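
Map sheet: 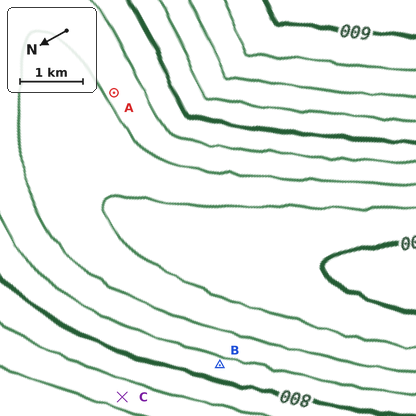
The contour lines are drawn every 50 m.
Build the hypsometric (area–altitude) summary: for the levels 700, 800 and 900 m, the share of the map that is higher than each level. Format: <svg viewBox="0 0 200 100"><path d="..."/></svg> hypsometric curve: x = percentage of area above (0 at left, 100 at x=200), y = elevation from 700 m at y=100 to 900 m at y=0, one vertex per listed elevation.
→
<svg viewBox="0 0 200 100"><path d="M174 100l-38-50-57-50"/></svg>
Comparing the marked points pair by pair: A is higher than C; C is lower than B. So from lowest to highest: C B A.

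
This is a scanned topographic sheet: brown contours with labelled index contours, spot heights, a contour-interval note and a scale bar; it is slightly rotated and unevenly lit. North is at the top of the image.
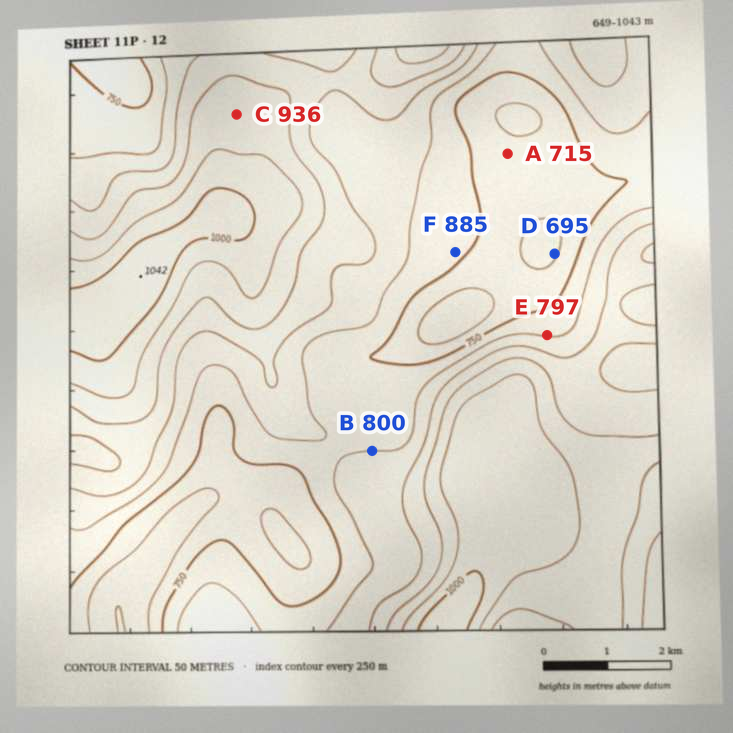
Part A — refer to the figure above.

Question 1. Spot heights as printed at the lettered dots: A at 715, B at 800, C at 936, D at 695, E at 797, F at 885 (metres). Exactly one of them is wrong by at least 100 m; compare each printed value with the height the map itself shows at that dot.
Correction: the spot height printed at F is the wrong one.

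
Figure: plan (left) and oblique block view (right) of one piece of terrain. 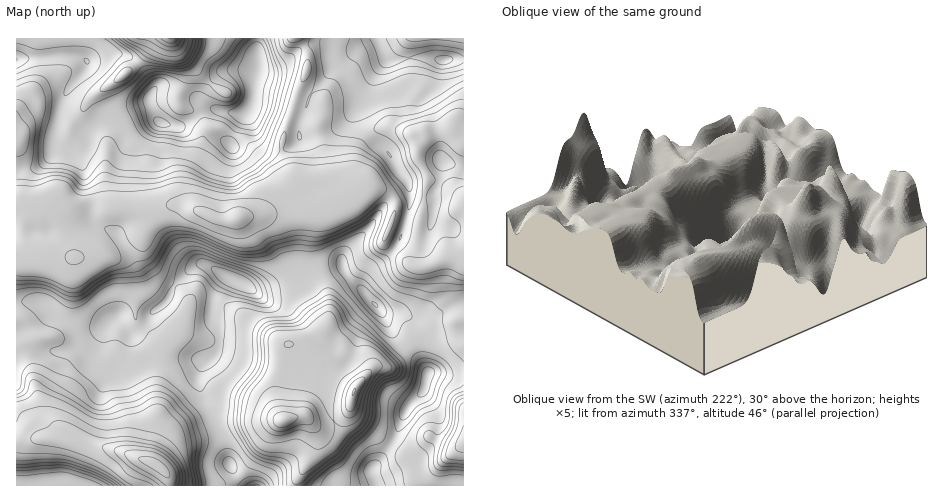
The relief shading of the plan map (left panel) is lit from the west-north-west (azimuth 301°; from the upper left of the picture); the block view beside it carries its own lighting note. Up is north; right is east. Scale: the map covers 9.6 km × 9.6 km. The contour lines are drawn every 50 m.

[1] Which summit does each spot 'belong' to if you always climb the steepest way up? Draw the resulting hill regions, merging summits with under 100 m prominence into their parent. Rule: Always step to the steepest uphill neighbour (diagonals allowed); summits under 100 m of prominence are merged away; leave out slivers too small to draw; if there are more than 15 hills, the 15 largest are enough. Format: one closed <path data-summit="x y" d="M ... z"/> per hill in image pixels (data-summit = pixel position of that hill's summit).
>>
<path data-summit="237 218" d="M377 38l-120 0 1 32-4 11-1 19-7 13-9 1-29-6-19 14-14 5-16-5-11-19-47 18-11 10-4 15-12 9-20-8 0-14 10-36 20-26 3-9-12-6-58 3-1 242 25 2 16 14 28 10 10 0 21-9 14 16 4 0 12-10 7-12 15-12 4-12 7-9 20-15 7 0 50 27 31-9 27-14 28-4 6 14 13 11 9-18 15-11 11-14 8-18 6-25-1-16-3-8-8-10-9-15-28-24-4-13 1-10 6-7 11-26 12-13z"/><path data-summit="155 464" d="M206 264l-12 3-13 10-9 11-4 12-15 12-7 12-12 10-4 0-14-16-21 9-10 0-28-10-16-14-25-1 1 184 229-1-18-23-12-38-3-16-10-14-5-14 5-16 11-8 5-9 1-13-2-10-6-8 0-15 5-12 9-11z"/><path data-summit="284 420" d="M342 264l-28 4-27 14-29 9-31-14-13 17-2 7 0 15 7 12 1 14-6 14-11 8-5 16 5 14 10 14 3 16 12 38 18 24 130-1-6-25-34-34-6-14-6-27 1-8 10-10 16-8 10-26 18-21-1-5-30-29z"/><path data-summit="463 258" d="M424 57l-36 3-13 14-8 19-10 18 4 19 28 24 9 15 8 10 4 15-2 21-12 31-11 14-15 11-9 17 22 24 19 1 14 6 19-3 16-10 13-4 0-242-25 0z"/><path data-summit="171 39" d="M256 38l-178 0 0 17 7 5 2 4-23 33-10 36 0 14 17 8 10-4 5-5 2-13 7-7 13-9 39-13 3-9 7-8 22 2 23 13 7-16 14-14 9-2 23 2 3-3z"/><path data-summit="354 392" d="M379 310l-3 6-15 17-10 26-16 8-11 13 6 32 6 14 34 34 2 8 22-28 13-32 16-17 5-16-15-24-20-18z"/><path data-summit="463 441" d="M437 373l-9 0-5 18-16 17-13 32-14 21-8 8 5 17 87-1 0-105z"/><path data-summit="463 39" d="M463 38l-85 0 0 2 10 20 30-3 30 3 16-2z"/>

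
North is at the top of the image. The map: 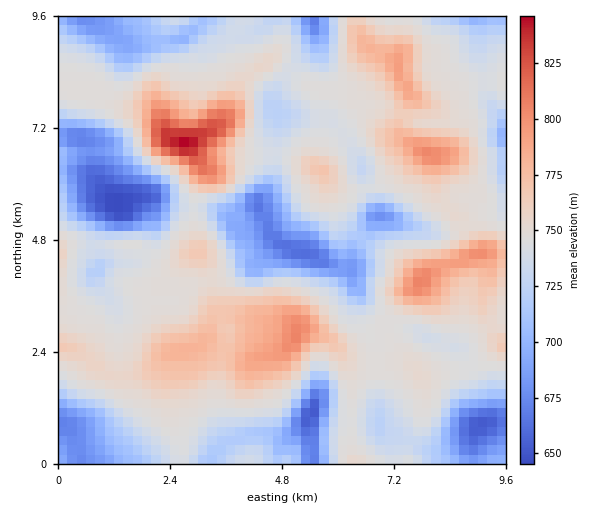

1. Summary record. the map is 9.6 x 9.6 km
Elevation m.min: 645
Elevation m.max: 850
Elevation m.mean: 740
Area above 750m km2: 30.9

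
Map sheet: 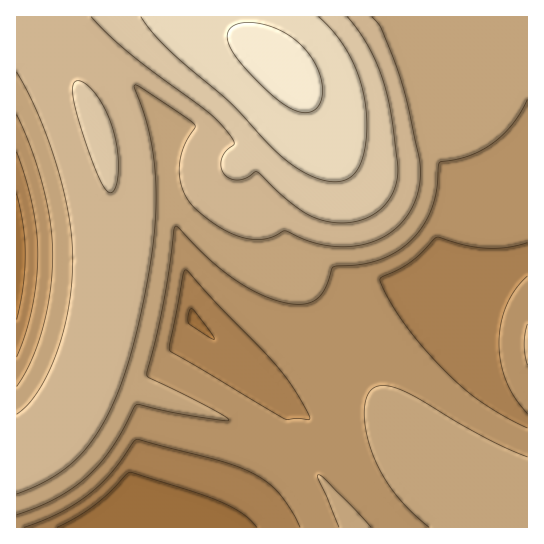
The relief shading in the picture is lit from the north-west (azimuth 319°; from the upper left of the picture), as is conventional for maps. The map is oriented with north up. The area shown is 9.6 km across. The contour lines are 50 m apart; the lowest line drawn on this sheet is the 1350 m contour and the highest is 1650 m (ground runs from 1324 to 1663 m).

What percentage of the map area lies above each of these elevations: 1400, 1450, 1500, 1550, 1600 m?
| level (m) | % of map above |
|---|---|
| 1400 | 85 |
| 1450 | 60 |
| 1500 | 36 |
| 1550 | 15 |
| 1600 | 8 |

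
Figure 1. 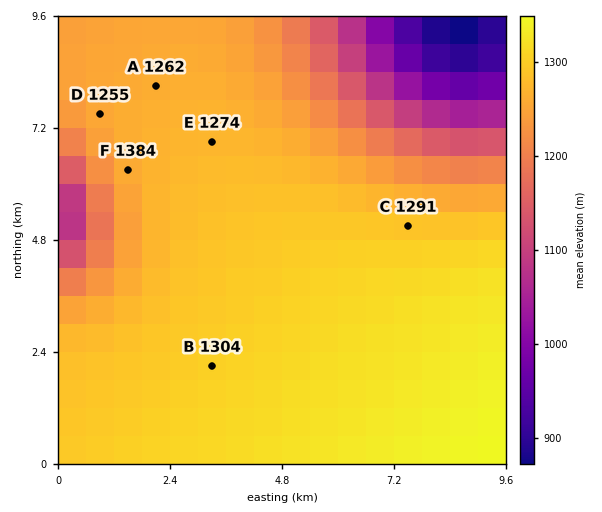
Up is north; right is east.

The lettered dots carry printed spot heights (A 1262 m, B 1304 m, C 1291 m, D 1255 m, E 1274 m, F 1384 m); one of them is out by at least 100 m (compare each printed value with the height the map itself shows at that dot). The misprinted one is F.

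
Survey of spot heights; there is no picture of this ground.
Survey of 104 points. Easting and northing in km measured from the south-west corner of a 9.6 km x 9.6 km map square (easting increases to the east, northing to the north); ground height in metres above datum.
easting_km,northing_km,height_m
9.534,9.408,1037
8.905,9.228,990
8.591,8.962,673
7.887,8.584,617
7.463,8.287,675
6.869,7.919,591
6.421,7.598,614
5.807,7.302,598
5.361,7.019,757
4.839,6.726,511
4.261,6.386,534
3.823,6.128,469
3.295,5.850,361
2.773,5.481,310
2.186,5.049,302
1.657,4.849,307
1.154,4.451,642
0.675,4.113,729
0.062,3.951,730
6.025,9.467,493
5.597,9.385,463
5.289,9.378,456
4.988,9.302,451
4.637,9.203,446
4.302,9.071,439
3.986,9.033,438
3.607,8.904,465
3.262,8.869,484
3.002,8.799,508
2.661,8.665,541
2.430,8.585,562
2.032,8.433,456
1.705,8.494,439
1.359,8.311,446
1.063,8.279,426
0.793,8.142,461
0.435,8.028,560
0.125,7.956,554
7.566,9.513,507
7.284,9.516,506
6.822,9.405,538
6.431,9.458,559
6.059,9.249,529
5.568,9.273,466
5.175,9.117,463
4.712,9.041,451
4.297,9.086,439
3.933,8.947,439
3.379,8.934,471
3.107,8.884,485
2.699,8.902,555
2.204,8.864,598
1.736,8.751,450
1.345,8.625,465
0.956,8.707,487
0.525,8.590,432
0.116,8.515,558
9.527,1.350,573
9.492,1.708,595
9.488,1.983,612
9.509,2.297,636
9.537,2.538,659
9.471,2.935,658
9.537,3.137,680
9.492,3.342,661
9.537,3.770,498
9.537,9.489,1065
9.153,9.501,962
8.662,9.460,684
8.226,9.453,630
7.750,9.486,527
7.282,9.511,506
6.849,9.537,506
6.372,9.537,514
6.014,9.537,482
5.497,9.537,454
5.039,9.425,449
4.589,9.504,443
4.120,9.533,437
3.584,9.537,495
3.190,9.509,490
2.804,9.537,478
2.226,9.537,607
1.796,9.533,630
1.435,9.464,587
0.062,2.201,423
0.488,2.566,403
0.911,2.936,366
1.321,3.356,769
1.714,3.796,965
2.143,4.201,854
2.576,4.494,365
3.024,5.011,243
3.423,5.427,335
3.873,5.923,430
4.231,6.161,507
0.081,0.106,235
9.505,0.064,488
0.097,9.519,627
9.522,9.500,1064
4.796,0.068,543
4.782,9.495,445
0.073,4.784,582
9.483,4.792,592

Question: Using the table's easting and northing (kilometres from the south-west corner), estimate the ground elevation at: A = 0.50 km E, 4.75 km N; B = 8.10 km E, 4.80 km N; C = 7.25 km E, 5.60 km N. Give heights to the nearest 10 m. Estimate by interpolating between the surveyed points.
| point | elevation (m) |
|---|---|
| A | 580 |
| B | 550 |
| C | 490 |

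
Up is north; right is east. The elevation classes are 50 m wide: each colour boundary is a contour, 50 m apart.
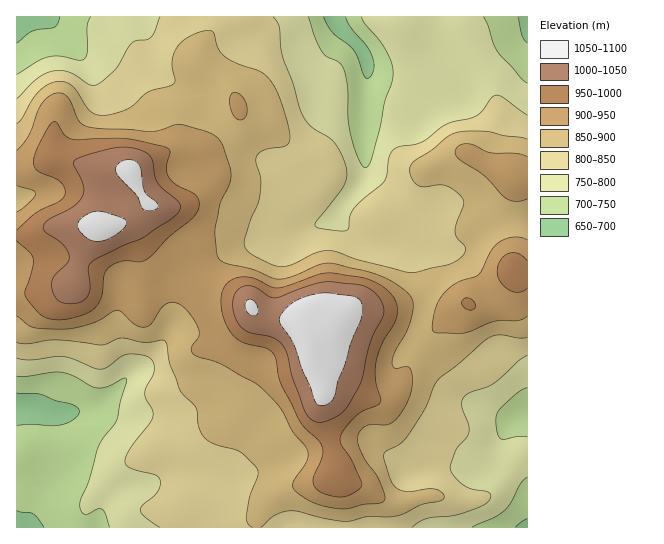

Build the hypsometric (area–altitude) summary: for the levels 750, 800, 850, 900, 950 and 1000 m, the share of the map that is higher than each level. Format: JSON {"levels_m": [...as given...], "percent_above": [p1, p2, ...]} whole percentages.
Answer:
{"levels_m": [750, 800, 850, 900, 950, 1000], "percent_above": [90, 73, 51, 31, 16, 9]}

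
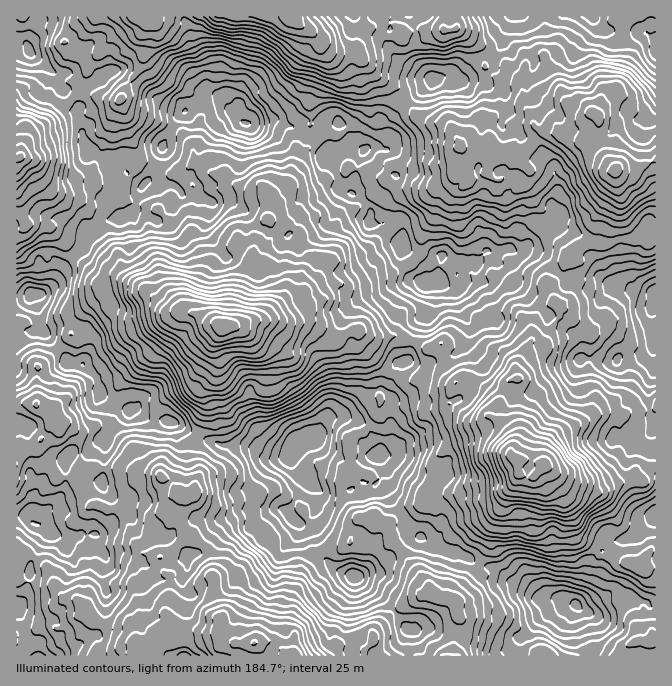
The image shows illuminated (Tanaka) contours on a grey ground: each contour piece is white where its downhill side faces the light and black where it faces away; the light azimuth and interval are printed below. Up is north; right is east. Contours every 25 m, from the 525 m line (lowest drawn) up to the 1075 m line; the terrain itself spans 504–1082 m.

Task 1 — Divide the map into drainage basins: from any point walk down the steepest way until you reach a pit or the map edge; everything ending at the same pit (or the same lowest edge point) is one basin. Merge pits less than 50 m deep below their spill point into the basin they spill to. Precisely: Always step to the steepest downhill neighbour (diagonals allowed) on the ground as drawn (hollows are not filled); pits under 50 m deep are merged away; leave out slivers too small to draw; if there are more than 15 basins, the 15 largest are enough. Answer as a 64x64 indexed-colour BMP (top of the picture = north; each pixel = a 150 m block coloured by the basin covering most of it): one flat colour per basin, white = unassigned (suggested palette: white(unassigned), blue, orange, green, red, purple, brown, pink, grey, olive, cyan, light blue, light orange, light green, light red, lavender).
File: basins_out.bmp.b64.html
<image width="64" height="64" href="data:image/bmp;base64,Qk12CAAAAAAAAHYAAAAoAAAAQAAAAEAAAAABAAQAAAAAAAAIAAATCwAAEwsAABAAAAAAAAAA////ALR3HwAOf/8ALKAsACgn1gC9Z5QAS1aMAMJ34wB/f38AIr28AM++FwDox64AeLv/AIrfmACWmP8A1bDFABEzMzMzMzMzMzMzMzMzMzMzMzM3d3d3d3cREREbu7u7EzMzMzMzMzMzMzMzMzMzMzMzMzd3d3d3dxERERu7u7sTMzMzMzMzMzMzMzMzMzMzMzMzN3d3d3d3cRERG7u7uxMzMzMzMzMzMzMzMzMzMzMzMzM3d3d3d3d3ERG7u7u7MzMzMzMzMzMzMzMzMzMzMzMzM3d3d3d3d3d3Ebu7u7sTMzMzMzMzMzMzMzMzMzMzMzM3d3d3d3d3d3dyEbu7sRMzMzMzMzMzMzMzMzMzMzMzM3d3d3d3d3d3IiIhEREREzMzMzMzMzMzMzMzMzMzMzN3d3d3d3d3dyIiIiERERETMzMzMzMzMzMzMzMzMzMzERd3d3d3d3ciIiIiIREREREzMzMzMzMzMzMzMzMzMzEREzd3d3d3IiIiIiIiERERETMzMzMzMzMzMzMzMzMzERERM3d3ciIiIiIiIiIhEREREzMRMzMzMzMzMzMxEzMREREzN3IiIiIiIiIiIiIRERETMzMzMzMzMzMzMxERMRERERMzIiIiIiIiIiIiIiIREYMzMzMzMzMzMzMzERERERERERIiIiIiIiIiIiIiIiGIgzMzMzMzMzMzMzMxERERERERIiIiIiIiIiIiIiIiIoiIMzMzMzMzMzMzMxEREREREREiIiIiIiIiIiIiIiIiiIiDMzMzMzMzMzMzEREREREREiIiIiIiIiIiIiIiIiKIiIMzMzMzMzMzMzMREREREREiIiIiIiIiIiIiIiIiIoiIgzMzMzMzMzMzMzERERERERIiIiIiIiIiIiIiIiIiiIiDMzMzMzMzMzMzMxERERERIiIiIiIiIiIiIiIiIiKIiIiDMzMzMzMzMzMRERERERESIiIiIiIiIiIiIiIiIoiIiIiDMzMzMzERERERERERERIiIiIiIiIiIiIiIiIiiIiIiIMzMzMxERERERERERERESIiIiIiIiIiIiIiIiKIiIiIiDMzMRERERERERERERERIiIiIiIiIiIiIiIiIoiIiIiIMxEREREREREREREREREiIiIiIiIiIiIiIiIhiIiIiIERERERERERERERERERESIiIiIiIiIiIiIiIiGIiIiIERERERERERERERERERERESIiIiIiIiIiIiIiIYiIiIgRERERERERERERERERERERIiIiIiIiIiIiIiIhERGIgREREREREREREREREREREREiIiIiIiIiIiIiIiIREREREREREREREREREREREREREiIiIiIiIiIiIiIiIhERERERERERERERERERERERERESIiIiIiIiIiIiIiIiEREREREREREREREREREREREREREiIiIiIiIiIiIiIiIRERERERERERERERERERERERERESIiIiIiIiIiIiIiIhERERERERERERERERERERERERERIiIiIiIiIiIiIiIiERERERERERERERERERERERERERESIiEiIiIiIiIiIiIREREREREREREREREREREREREREREiESIiIiIiIiIiImZhERERERERERERERERERERERERESISIiIiIiIiIiJEZmYREREREREREREREREREREREREUIiIiIiIiJCIkRERmZhERERERERERERERERERERERERQRIiIiIiJERERERGZmYRERERERERERERERERERERERFEREIiIiJEREREREZmZmERERERERERERERERERERERREREREQhRERERERERmZmZhERERERERERERERERERERREREREREEURERERERGZmZmYRERERERERERERERERERRERERERERBEUREREREZmZmZmEREREREREREREREREUREREREREREQRRERERERmZmZmZmERERERERERERERERFERERERERERERERERERGZmZmZmERERERERERERERERERREREREREREREREREREZmZmZmYRERERERERERERERERFERERERERERERERERERmZmZmYRFRERERERERERERERERRERERERERERERERERGZmZmZhFVURERERERERERERERREREREREREREREREREZmZmZmVVVRERERERERERERERRERERERERERERERERERmZmZlVVVVURERERERERERERRERERERERERERERERERGZmZmVVVVVRERERERERERERVVREREREREREREREREREZmZmZVVVVVERERERERERERVVVERERERERERERERERERmZmZVVVVVVRERERVRVVVVVVVURERERERERERERERERGZmZlVVVVVVURERVVVVVVVVVVVEREREREREREREREREZmZlVVVVVZmZkRVVVVVVVVVVVVRERERERERERERERERmZmVVVVVZmZmVVVVVVVVVVVVVVVRERERERERERERERGZmmZlVWZmZmZVVVVVVVVVVVVVVVUREREREREREREREZmYpmZmZmZmZVVVVVVVVVVVVVVVaqqRERERERERERERmIiKZmZmZmZlVVVVVVVVVVVVVVaqqqkRERERERERERGIiIimZmZmZmVVVVVVVVVVVVVVVqqqqqkREREREREREEiIiVZmZmZmVVVVVVVVVVVVVVVWqqqqqpEREREREREQRIiVVmZmZmZVVVVVVVVVVVVVVVaqqqqqkREREREFEERFVVVWZmZmZlVVVVVVVVVVVVVVVqqqqqqREREREERER"/>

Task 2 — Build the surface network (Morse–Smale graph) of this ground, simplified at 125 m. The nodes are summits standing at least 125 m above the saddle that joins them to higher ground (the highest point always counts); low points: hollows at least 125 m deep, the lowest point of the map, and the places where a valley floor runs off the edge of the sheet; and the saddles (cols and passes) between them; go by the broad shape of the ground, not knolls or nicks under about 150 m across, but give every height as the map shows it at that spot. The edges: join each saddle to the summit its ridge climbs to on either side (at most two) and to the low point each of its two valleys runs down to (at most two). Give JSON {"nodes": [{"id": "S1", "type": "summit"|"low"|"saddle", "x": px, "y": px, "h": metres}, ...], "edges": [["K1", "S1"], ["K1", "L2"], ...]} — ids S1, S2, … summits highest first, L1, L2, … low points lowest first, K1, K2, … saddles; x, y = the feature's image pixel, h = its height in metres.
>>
{"nodes": [
{"id": "S1", "type": "summit", "x": 577, "y": 605, "h": 1082},
{"id": "S2", "type": "summit", "x": 245, "y": 123, "h": 1078},
{"id": "S3", "type": "summit", "x": 314, "y": 440, "h": 1073},
{"id": "S4", "type": "summit", "x": 655, "y": 297, "h": 1022},
{"id": "L1", "type": "low", "x": 224, "y": 325, "h": 504},
{"id": "L2", "type": "low", "x": 544, "y": 465, "h": 537},
{"id": "L3", "type": "low", "x": 254, "y": 644, "h": 598},
{"id": "L4", "type": "low", "x": 295, "y": 17, "h": 606},
{"id": "L5", "type": "low", "x": 615, "y": 170, "h": 613},
{"id": "L6", "type": "low", "x": 18, "y": 157, "h": 668},
{"id": "K1", "type": "saddle", "x": 357, "y": 168, "h": 949},
{"id": "K2", "type": "saddle", "x": 77, "y": 253, "h": 938},
{"id": "K3", "type": "saddle", "x": 312, "y": 137, "h": 934},
{"id": "K4", "type": "saddle", "x": 478, "y": 567, "h": 897},
{"id": "K5", "type": "saddle", "x": 392, "y": 530, "h": 895},
{"id": "K6", "type": "saddle", "x": 197, "y": 437, "h": 893},
{"id": "K7", "type": "saddle", "x": 68, "y": 102, "h": 893},
{"id": "K8", "type": "saddle", "x": 412, "y": 342, "h": 867},
{"id": "K9", "type": "saddle", "x": 482, "y": 55, "h": 855},
{"id": "K10", "type": "saddle", "x": 560, "y": 275, "h": 854}],
"edges": [["K1", "S2"], ["K1", "L1"], ["K1", "L5"], ["K2", "S2"], ["K2", "L1"], ["K2", "L6"], ["K3", "S2"], ["K3", "L1"], ["K3", "L4"], ["K4", "S1"], ["K4", "S3"], ["K4", "L2"], ["K4", "L3"], ["K5", "S3"], ["K5", "L1"], ["K5", "L3"], ["K6", "S2"], ["K6", "S3"], ["K6", "L1"], ["K6", "L3"], ["K7", "S2"], ["K7", "L4"], ["K7", "L6"], ["K8", "S2"], ["K8", "S3"], ["K8", "L1"], ["K8", "L2"], ["K9", "S2"], ["K9", "L4"], ["K9", "L5"], ["K10", "S2"], ["K10", "S4"], ["K10", "L2"], ["K10", "L5"]]}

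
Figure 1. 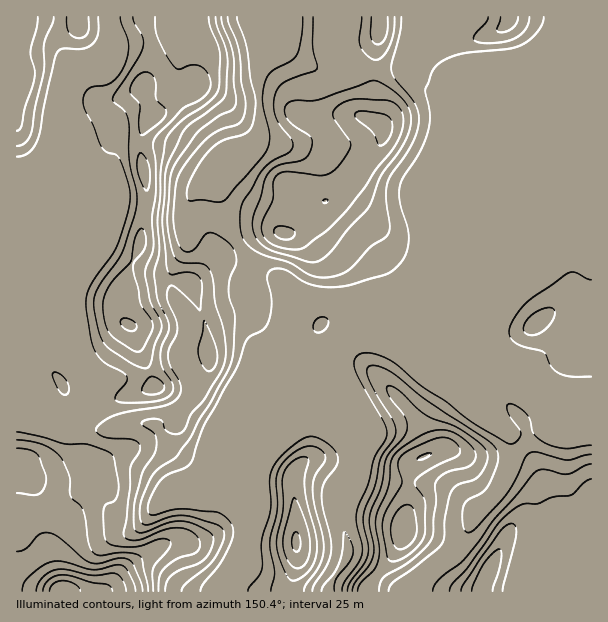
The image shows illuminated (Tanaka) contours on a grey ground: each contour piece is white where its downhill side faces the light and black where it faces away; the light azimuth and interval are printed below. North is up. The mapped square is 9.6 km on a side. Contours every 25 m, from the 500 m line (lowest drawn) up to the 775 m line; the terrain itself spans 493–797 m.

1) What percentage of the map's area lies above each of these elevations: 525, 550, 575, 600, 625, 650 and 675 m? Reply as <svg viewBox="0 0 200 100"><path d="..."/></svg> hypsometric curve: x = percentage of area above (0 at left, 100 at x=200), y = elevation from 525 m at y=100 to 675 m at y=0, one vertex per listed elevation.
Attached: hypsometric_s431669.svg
<svg viewBox="0 0 200 100"><path d="M134 100l-24-17-20-16-18-17-39-17-14-16-11-17"/></svg>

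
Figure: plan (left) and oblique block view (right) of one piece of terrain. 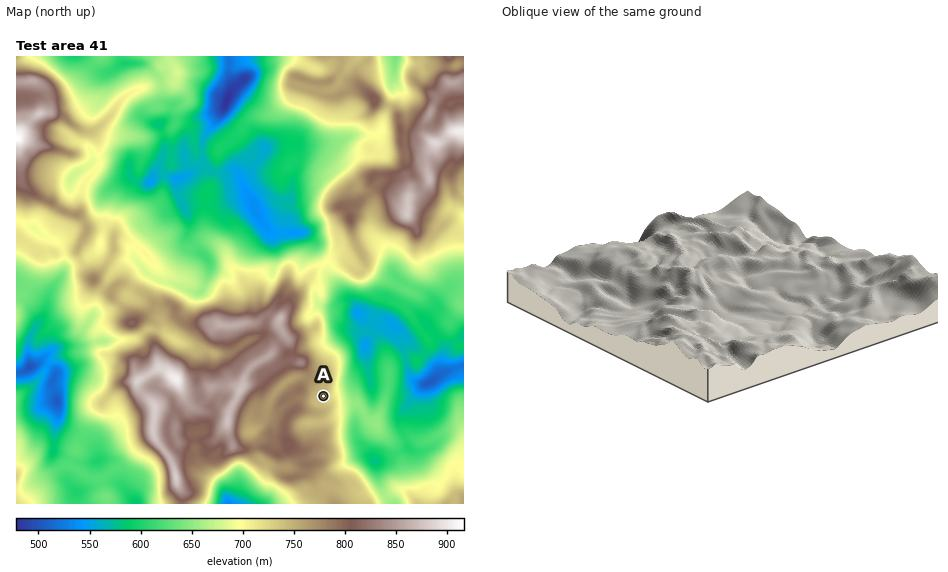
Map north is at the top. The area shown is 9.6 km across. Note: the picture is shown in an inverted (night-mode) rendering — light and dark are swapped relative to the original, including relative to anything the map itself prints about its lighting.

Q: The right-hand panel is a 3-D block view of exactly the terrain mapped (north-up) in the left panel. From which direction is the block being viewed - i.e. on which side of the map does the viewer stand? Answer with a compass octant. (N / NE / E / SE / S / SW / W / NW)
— NE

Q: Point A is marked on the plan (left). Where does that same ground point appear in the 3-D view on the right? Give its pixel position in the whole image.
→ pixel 631 270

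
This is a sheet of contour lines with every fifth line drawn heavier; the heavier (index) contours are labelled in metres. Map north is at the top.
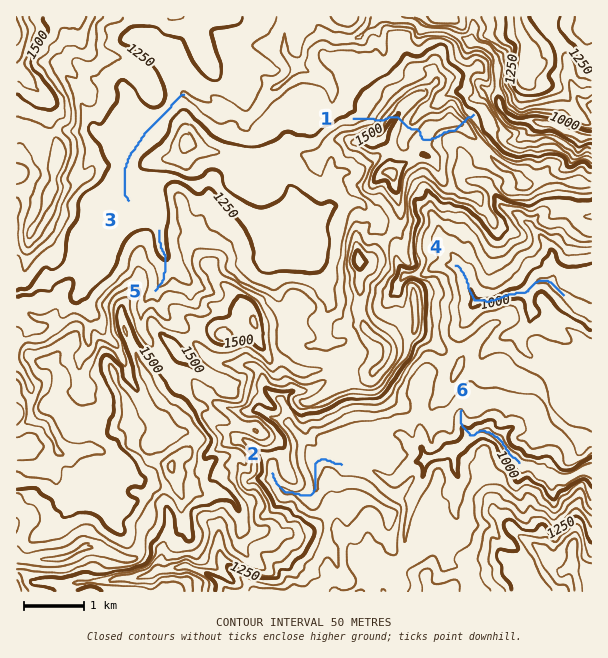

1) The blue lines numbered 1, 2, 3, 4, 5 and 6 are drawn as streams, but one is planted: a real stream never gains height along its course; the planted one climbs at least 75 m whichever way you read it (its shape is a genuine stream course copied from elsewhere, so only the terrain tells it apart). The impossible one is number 1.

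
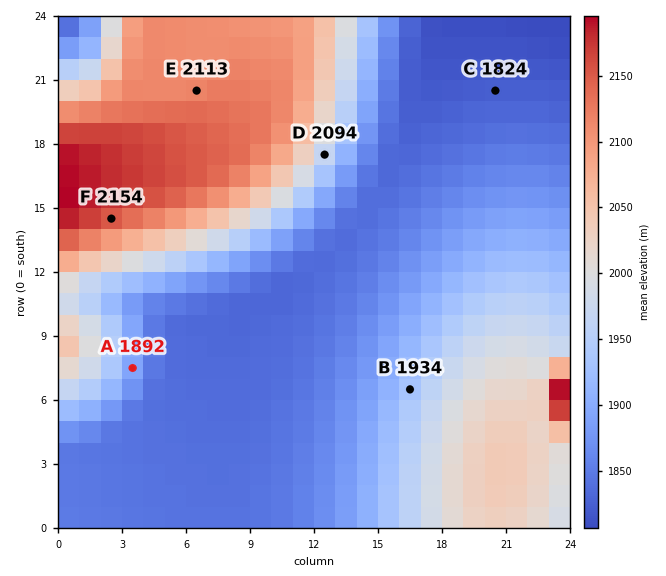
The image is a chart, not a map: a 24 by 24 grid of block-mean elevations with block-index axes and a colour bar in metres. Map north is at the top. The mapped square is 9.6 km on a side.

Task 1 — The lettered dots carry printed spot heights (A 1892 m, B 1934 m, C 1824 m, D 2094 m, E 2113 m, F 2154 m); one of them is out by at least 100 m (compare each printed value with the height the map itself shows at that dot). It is D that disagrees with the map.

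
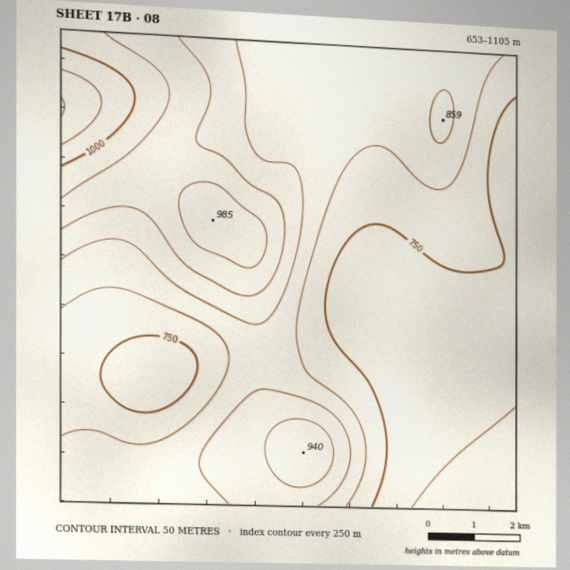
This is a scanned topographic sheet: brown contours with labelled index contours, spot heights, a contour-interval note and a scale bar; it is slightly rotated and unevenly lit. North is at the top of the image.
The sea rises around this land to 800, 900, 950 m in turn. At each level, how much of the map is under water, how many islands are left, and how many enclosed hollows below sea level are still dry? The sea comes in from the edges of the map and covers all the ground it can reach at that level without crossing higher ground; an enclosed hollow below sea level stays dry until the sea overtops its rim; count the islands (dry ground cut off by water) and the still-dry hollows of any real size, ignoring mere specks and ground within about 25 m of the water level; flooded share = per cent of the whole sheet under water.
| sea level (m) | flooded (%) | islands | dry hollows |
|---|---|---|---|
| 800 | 43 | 0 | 0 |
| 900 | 82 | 1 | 0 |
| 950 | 92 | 1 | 0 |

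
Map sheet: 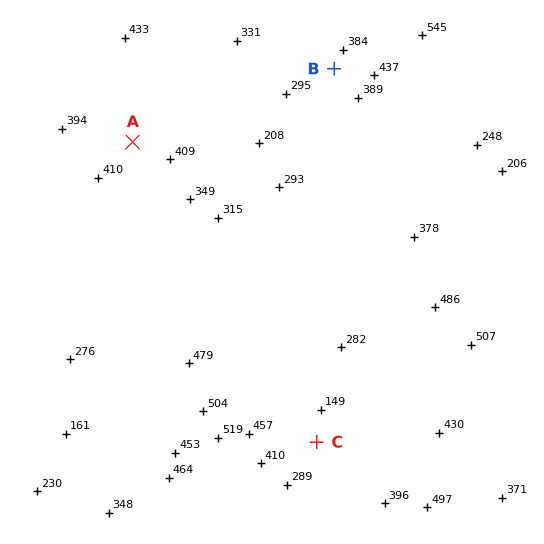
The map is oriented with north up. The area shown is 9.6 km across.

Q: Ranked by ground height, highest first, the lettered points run A B C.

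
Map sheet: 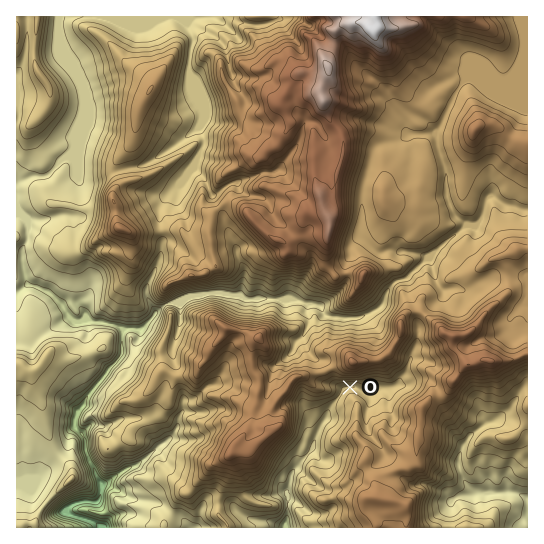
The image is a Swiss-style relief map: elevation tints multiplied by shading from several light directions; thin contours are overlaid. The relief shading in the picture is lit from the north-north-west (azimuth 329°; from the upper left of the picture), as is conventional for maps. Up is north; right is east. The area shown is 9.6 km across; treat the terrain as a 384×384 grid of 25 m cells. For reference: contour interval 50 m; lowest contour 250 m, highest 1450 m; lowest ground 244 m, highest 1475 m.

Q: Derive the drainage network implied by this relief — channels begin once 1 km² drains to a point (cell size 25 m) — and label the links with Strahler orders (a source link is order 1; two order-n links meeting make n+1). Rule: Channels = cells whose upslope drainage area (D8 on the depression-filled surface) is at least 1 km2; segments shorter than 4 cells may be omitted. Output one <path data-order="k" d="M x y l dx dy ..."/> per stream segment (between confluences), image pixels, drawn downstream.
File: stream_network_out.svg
<path data-order="1" d="M454 499l3-2 4 0 1-2 11 0 5-2"/><path data-order="2" d="M478 493l37 0 2 1 2 0 8 4 0 16"/><path data-order="3" d="M101 487l0 10-4 5-18 0-1 1-4 0-5 3 0 5 4 4 18 6 6 2 1 2 0 2"/><path data-order="1" d="M22 478l-5 0"/><path data-order="1" d="M490 422l-9 5-12 10-7 10 0 3-3 4 0 5-1 2 1 9 3 4 0 3 3 5 10 11 3 0"/><path data-order="1" d="M209 387l-4 2-10 9-2 1-8 0-2 2 0 9-5 8 0 8-4 7-11 10-1 0-9 10-2 0-12 10-4 3-9 3-12 8-5 5-6 1-2 4"/><path data-order="1" d="M410 361l-3 5-1 7-7 6 0 3-5 5-13 0-8 7-7 0-11-7-8 0-16 18-6 16-3 2-5 11-2 8-4 4-1 5-13 15-6 8-1 9-3 6 0 29-1 1 0 8 1 0"/><path data-order="1" d="M291 353l3-4 0-3 3-5 8-7 4-9 0-10-2-1 0-9-1-2"/><path data-order="3" d="M122 335l0 19-1 3-7 8-1 0-6 5-1 4-17 20-6 11-4 4 0 2-4 7 0 11 4 2 6 7 0 9 1 2 0 4 9 18 0 3 4 5 2 8"/><path data-order="3" d="M93 321l1 1 5 0 2 1 9 0 1 2 8 1 3 9"/><path data-order="2" d="M155 313l-2 5-10 9-2 0-2 2-10 0-4 2-3 4"/><path data-order="1" d="M79 306l14 15"/><path data-order="1" d="M523 305l4-4 0-24"/><path data-order="2" d="M306 303l-9-4-31 0-1-1-18 0-4-3-5 0"/><path data-order="2" d="M238 295l-32 0-4 3-8 0-1 1-3 0-4 4-19 0-9 8-1 0 0 2-2 0"/><path data-order="1" d="M443 290l-5-5-3-6-4-17-6 0"/><path data-order="1" d="M154 271l-8 16 0 8 4 8 4 4 1 6"/><path data-order="1" d="M245 269l0 8-3 6 0 7-4 5"/><path data-order="2" d="M423 262l-18 17-8 2-8 8-7 16-4 4-12 6-3 0-5 3-29-1-6-3-2-8-7-3-8 0"/><path data-order="2" d="M462 229l-7 6-1 0-12 11-1 0-16 16"/><path data-order="1" d="M362 210l-1 15-2 1 0 9 16 16 3 2 5 0 4-3 6 0 1 1 13 0 2 2 12 1 1 1 3 0 0 4-2 3"/><path data-order="1" d="M490 198l-4 3-1 8-2 1 0 4-2 4-11 11-8 0"/><path data-order="3" d="M17 185l1 18 4 7 5 5 0 26-5 8 0 16 1 1 0 5 3 7 0 5 4 3 5 0 16 8 11 11 3 5 9 9 3 2 16 0"/><path data-order="3" d="M55 167l-8 8-2 2-14 0-4 2-6 2-4 4"/><path data-order="1" d="M70 161l-5 0-8 6-2 0"/><path data-order="1" d="M17 153l0 32"/><path data-order="1" d="M183 139l16-13"/><path data-order="2" d="M437 137l1 12 3 5 2 11 2 1 0 4 1 1 0 23 8 20 7 7 4 1-3 7"/><path data-order="2" d="M199 126l0-15-10-14 0-36 1-2 1-14 2-2 0-6-4-7 0-3-11-10"/><path data-order="1" d="M305 123l-3 6 0 5-1 1 0 3-3 5-11 14 0 1-6 7-3 5-3 0-4 3-9 0-7 4-16 4-2 2-6 0-5 3-11 9-2 0-3-2-4-12-9-10 1-2 0-6 3-5 0-7 2-5 0-8-1-1-3-11"/><path data-order="1" d="M389 94l5 8 0 8 8 8 3 5 0 6 4 4 0 1 25 0 3 3"/><path data-order="2" d="M461 86l-4 5-12 24 0 3-8 13 0 6"/><path data-order="1" d="M494 82l-28 0-5 4"/><path data-order="1" d="M450 79l8-5 3 0 1 1"/><path data-order="2" d="M462 75l0 7-1 1 0 3"/><path data-order="1" d="M462 65l0 10"/><path data-order="1" d="M229 61l-2-2 0-5-4-9-9-10-15-6-12-12"/><path data-order="1" d="M281 19l-3 0-8 4-4 0-1 2-16 0-2-2-5 0-1-1-3 0-4-3-15 2-2-3-3 0-1-1-12 0-2 1-12-1"/><path data-order="3" d="M178 17l-115 0-1 1 0 13 1 2 2 8 2 4 2 5 9 12 0 3 3 4 0 36-2 1 0 7-1 1 0 3-7 13 0 16-1 3-13 13-2 5"/><path data-order="2" d="M187 17l-9 0"/>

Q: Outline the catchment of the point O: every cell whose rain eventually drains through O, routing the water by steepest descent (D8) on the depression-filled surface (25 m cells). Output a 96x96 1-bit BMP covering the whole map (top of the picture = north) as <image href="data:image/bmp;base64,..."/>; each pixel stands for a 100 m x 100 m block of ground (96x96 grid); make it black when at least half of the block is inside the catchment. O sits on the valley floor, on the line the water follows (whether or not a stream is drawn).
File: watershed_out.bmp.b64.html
<image width="96" height="96" href="data:image/bmp;base64,Qk2+BAAAAAAAAD4AAAAoAAAAYAAAAGAAAAABAAEAAAAAAIAEAAATCwAAEwsAAAIAAAAAAAAA////AAAAAAAAAAAAAAAAAAAAAAAAAAAAAAAAAAAAAAAAAAAAAAAAAAAAAAAAAAAAAAAAAAAAAAAAAAAAAAAAAAAAAAAAAAAAAAAAAAAAAAAAAAAAAAAAAAAAAAAAAAAAAAAAAAAAAAAAAAAAAAAAABAAAAAAAAAAAAAAABgAAAAAAAAAAAAAADwAAAAAAAAAAAAAAD/AAAAAAAAAAAAAAH/gAAAAAAAAAAAAAD/gAAAAAAAAAAAAAD/gAAAAAAAAAAAAAH/gAAAAAAAAAAAAAP/gAAAAAAAAAAAAAP/wAAAAAAAAAAAAAP/wAAAAAAAAAAAAAP/wAAAAAAAAAAAAAP/wAAAAAAAAAAAAAP/wAAAAAAAAAAAAAP/wAAAAAAAAAAAAAP/4AAAAAAAAAAAAAf/8AAAAAAAAAAAAAf//gAAAAAAAAAAAAf//wAAAAAAAAAAAAf//wAAAAAAAAAAAAf//4AAAAAAAAAAAAf//4AAAAAAAAAAAAf//8AAAAAAAAAAAAB//8AAAAAAAAAAAAAf/4AAAAAAAAAAAAAP/wAAAAAAAAAAAAAH/wAAAAAAAAAAAAAD/wAAAAAAAAAAAAAD/gAAAAAAAAAAAAAD+AAAAAAAAAAAAAAD8AAAAAAAAAAAAAAD4AAAAAAAAAAAAAAAwAAAAAAAAAAAAAAAAAAAAAAAAAAAAAAAAAAAAAAAAAAAAAAAAAAAAAAAAAAAAAAAAAAAAAAAAAAAAAAAAAAAAAAAAAAAAAAAAAAAAAAAAAAAAAAAAAAAAAAAAAAAAAAAAAAAAAAAAAAAAAAAAAAAAAAAAAAAAAAAAAAAAAAAAAAAAAAAAAAAAAAAAAAAAAAAAAAAAAAAAAAAAAAAAAAAAAAAAAAAAAAAAAAAAAAAAAAAAAAAAAAAAAAAAAAAAAAAAAAAAAAAAAAAAAAAAAAAAAAAAAAAAAAAAAAAAAAAAAAAAAAAAAAAAAAAAAAAAAAAAAAAAAAAAAAAAAAAAAAAAAAAAAAAAAAAAAAAAAAAAAAAAAAAAAAAAAAAAAAAAAAAAAAAAAAAAAAAAAAAAAAAAAAAAAAAAAAAAAAAAAAAAAAAAAAAAAAAAAAAAAAAAAAAAAAAAAAAAAAAAAAAAAAAAAAAAAAAAAAAAAAAAAAAAAAAAAAAAAAAAAAAAAAAAAAAAAAAAAAAAAAAAAAAAAAAAAAAAAAAAAAAAAAAAAAAAAAAAAAAAAAAAAAAAAAAAAAAAAAAAAAAAAAAAAAAAAAAAAAAAAAAAAAAAAAAAAAAAAAAAAAAAAAAAAAAAAAAAAAAAAAAAAAAAAAAAAAAAAAAAAAAAAAAAAAAAAAAAAAAAAAAAAAAAAAAAAAAAAAAAAAAAAAAAAAAAAAAAAAAAAAAAAAAAAAAAAAAAAAAAAAAAAAAAAAAAAAAAAAAAAAAAAAAAAAAAAAAAAAAAAAAAAAAAAAAAAAAAAAAAAAAAAAAAAAAAAAAAAAAAAAAAAAAAAAAAAAAAAAAAAAAAAAAAAAAAAAAAAAAAAAAAAAAAAAAAAAAAAAAAAAA="/>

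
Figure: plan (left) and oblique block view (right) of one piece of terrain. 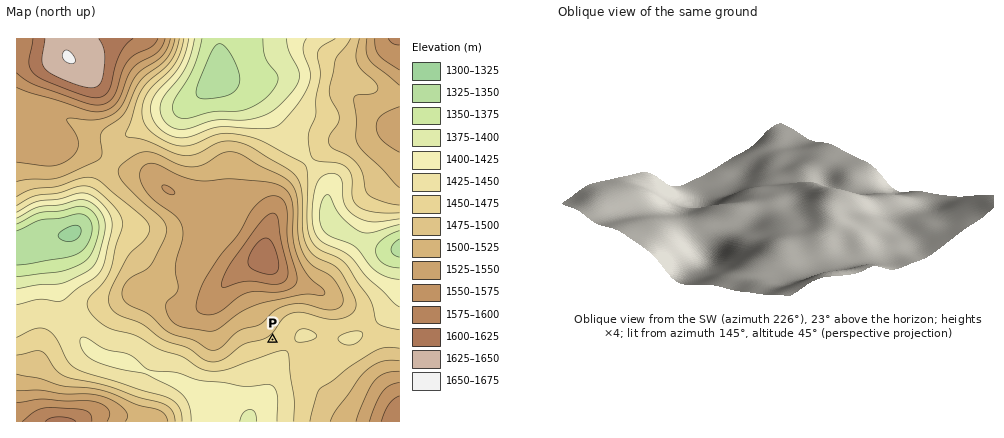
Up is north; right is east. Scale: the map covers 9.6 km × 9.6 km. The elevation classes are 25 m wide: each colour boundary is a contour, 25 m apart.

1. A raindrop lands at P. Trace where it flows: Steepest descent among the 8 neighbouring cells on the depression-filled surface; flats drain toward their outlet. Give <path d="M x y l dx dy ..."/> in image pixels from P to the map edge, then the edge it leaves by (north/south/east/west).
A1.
<path d="M272 340l8 8 0 10-4 10-4 14-4 8-10 10-4 6-4 8 0 8"/>
exit: south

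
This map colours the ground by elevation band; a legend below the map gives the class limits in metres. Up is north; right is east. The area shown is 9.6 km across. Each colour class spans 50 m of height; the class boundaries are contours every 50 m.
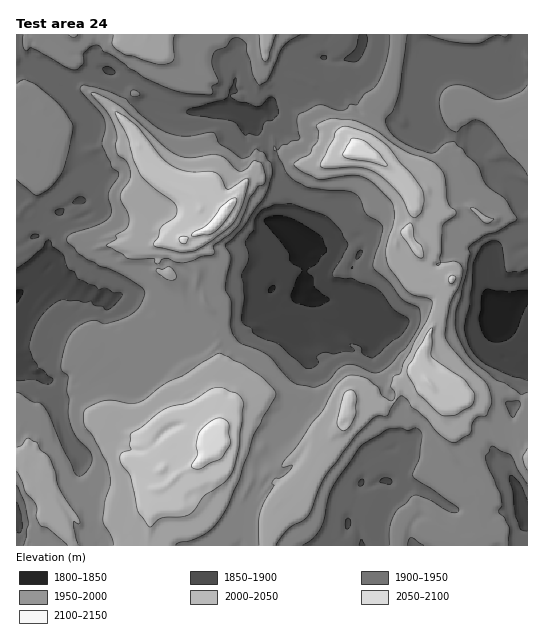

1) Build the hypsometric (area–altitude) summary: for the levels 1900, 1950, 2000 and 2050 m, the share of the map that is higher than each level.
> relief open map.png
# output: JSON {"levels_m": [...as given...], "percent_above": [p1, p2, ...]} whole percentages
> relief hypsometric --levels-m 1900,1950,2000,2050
{"levels_m": [1900, 1950, 2000, 2050], "percent_above": [88, 60, 27, 10]}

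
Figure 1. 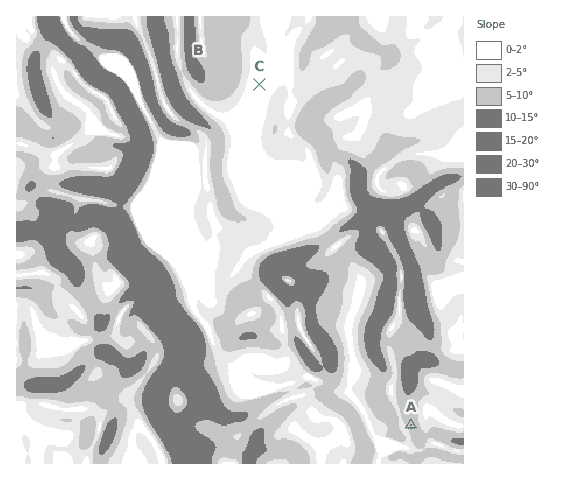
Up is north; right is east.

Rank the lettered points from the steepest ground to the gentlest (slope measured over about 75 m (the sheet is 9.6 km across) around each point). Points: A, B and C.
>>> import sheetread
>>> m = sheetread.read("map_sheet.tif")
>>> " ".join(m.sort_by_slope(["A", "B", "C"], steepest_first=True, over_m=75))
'B A C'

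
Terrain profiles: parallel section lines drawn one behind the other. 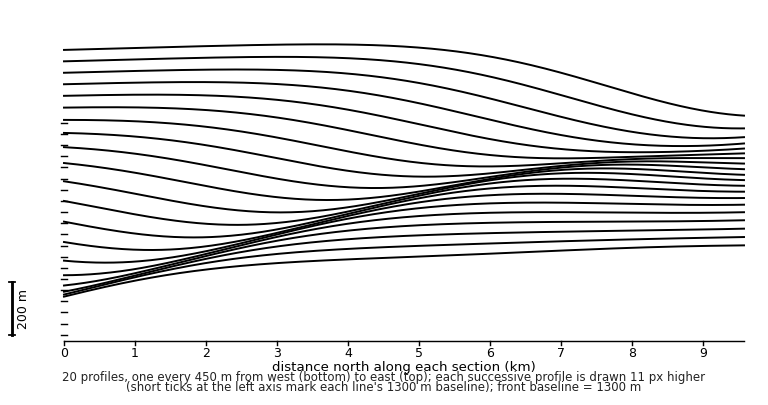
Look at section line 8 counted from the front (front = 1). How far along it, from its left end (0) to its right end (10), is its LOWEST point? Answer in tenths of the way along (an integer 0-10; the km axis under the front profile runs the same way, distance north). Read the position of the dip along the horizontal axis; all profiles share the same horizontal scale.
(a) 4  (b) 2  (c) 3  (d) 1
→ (b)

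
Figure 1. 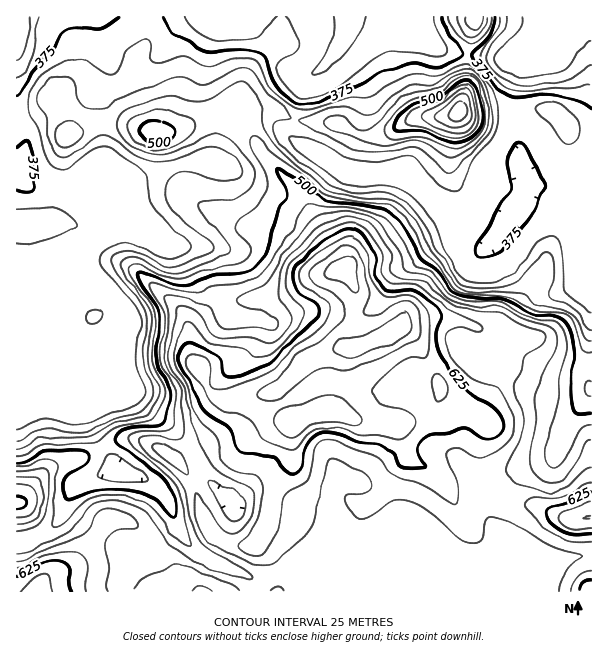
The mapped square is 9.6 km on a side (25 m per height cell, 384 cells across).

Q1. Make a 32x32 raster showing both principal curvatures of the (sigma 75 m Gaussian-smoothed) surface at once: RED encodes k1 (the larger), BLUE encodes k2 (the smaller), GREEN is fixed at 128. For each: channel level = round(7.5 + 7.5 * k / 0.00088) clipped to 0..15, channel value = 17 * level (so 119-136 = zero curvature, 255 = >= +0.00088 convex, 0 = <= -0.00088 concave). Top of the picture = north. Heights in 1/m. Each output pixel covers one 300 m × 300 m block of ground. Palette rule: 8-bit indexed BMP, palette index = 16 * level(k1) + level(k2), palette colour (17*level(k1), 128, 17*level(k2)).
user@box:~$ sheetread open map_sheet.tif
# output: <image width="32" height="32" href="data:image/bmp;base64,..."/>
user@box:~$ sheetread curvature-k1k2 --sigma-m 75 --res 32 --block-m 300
<image width="32" height="32" href="data:image/bmp;base64,Qk02CAAAAAAAADYEAAAoAAAAIAAAACAAAAABAAgAAAAAAAAEAAATCwAAEwsAAAABAAAAAAAAAIAAABGAAAAigAAAM4AAAESAAABVgAAAZoAAAHeAAACIgAAAmYAAAKqAAAC7gAAAzIAAAN2AAADugAAA/4AAAACAEQARgBEAIoARADOAEQBEgBEAVYARAGaAEQB3gBEAiIARAJmAEQCqgBEAu4ARAMyAEQDdgBEA7oARAP+AEQAAgCIAEYAiACKAIgAzgCIARIAiAFWAIgBmgCIAd4AiAIiAIgCZgCIAqoAiALuAIgDMgCIA3YAiAO6AIgD/gCIAAIAzABGAMwAigDMAM4AzAESAMwBVgDMAZoAzAHeAMwCIgDMAmYAzAKqAMwC7gDMAzIAzAN2AMwDugDMA/4AzAACARAARgEQAIoBEADOARABEgEQAVYBEAGaARAB3gEQAiIBEAJmARACqgEQAu4BEAMyARADdgEQA7oBEAP+ARAAAgFUAEYBVACKAVQAzgFUARIBVAFWAVQBmgFUAd4BVAIiAVQCZgFUAqoBVALuAVQDMgFUA3YBVAO6AVQD/gFUAAIBmABGAZgAigGYAM4BmAESAZgBVgGYAZoBmAHeAZgCIgGYAmYBmAKqAZgC7gGYAzIBmAN2AZgDugGYA/4BmAACAdwARgHcAIoB3ADOAdwBEgHcAVYB3AGaAdwB3gHcAiIB3AJmAdwCqgHcAu4B3AMyAdwDdgHcA7oB3AP+AdwAAgIgAEYCIACKAiAAzgIgARICIAFWAiABmgIgAd4CIAIiAiACZgIgAqoCIALuAiADMgIgA3YCIAO6AiAD/gIgAAICZABGAmQAigJkAM4CZAESAmQBVgJkAZoCZAHeAmQCIgJkAmYCZAKqAmQC7gJkAzICZAN2AmQDugJkA/4CZAACAqgARgKoAIoCqADOAqgBEgKoAVYCqAGaAqgB3gKoAiICqAJmAqgCqgKoAu4CqAMyAqgDdgKoA7oCqAP+AqgAAgLsAEYC7ACKAuwAzgLsARIC7AFWAuwBmgLsAd4C7AIiAuwCZgLsAqoC7ALuAuwDMgLsA3YC7AO6AuwD/gLsAAIDMABGAzAAigMwAM4DMAESAzABVgMwAZoDMAHeAzACIgMwAmYDMAKqAzAC7gMwAzIDMAN2AzADugMwA/4DMAACA3QARgN0AIoDdADOA3QBEgN0AVYDdAGaA3QB3gN0AiIDdAJmA3QCqgN0Au4DdAMyA3QDdgN0A7oDdAP+A3QAAgO4AEYDuACKA7gAzgO4ARIDuAFWA7gBmgO4Ad4DuAIiA7gCZgO4AqoDuALuA7gDMgO4A3YDuAO6A7gD/gO4AAID/ABGA/wAigP8AM4D/AESA/wBVgP8AZoD/AHeA/wCIgP8AmYD/AKqA/wC7gP8AzID/AN2A/wDugP8A/4D/ALbIh4Z2doeHh6jIt5R0lod3h3eHiIiIh4eHd3d3dpTZlNnYqJaGh4aXt4FwgaSVdneHh4eHh4eHh4eHd3d3hKNgk6a2lneHp7aAofb32oaHh4eHh3d3d3eGl4d3hoWSgaOgcqa3h6jIg5D5pHP3l4aHh4eHh3d3dpeXdnZ1lOjY67aAldrZyaiAtPh0Usa3doeHiIiHd3aGuIaGl8b26Onax3GCpJaVkmD1tXFjtLaGhYeHh4aFdqenhZemtoV1t8b2lHSCYnBwpPaBpriVl7iVdnZ2hai3yJWGloWVZGW2Y8fm+LZzk+f5pJSop4aG1nRkhHWFt5aFdJaVhYZ0dLZzt5am5Pf3+bSihoaYl5fXY1OVt6a3dYaGl7mnhnaDuHSUg2JypJWhkaSmloaGt+n15vjHpqimqJaXuqiWh4SldoaGd4VzUmOkpcnIt6eVhKenl3Z2hoanlqeoloWHlnSHd3eHh3d0UXHE9aS3x8eWdIWVdnZ3d7i3hpWFdpeHZId3h4eHh5Kz2frqhHOEtueXhZWFhXWGx3V0hpiHl5eTh4eHh4d2gaXZ+Ka2t5WDydfH2ce3hbWFY3aXlpeouKCHh4eXh4ZyY8b3hWOEhFKDlZeXltjpuHSFt6fX+PnagIiHh5iplmFR9emldISFdYNylKSDhdrI5vX2+ehyk9aRh4eHhoaCgff3taXHx8e0tpaVx9ayybjFkoSksaGBcnSHh3d3hJL394SUqZeGhaTZ6tjYtVFxtthAUHF0x8iFdoaHd3al9veCUXODg3N1lbe4ueq3pqWzk4F2dnSW6IV2h4eHh5WTkoN0c3OEloWUdJaY2aiGl5dzdXd3doTHlnbYyLenl4d2hoaYp7eol4aFpabax7eplYOGh4d3hoaXh4aWlnaHh4aGmKinl4eHh5bWxaelt6WChJaHh4d3h4eHdoWFhoeHdoaoqJiGhYWW58ZjYHGSkoOWt4aHh4d3h4d2lbWFdnVzgpKUdWNipffHg3FygoJ0dZbFc3Z3h4eHh3SV6JZkc6XItoNzdZb3xXBwg5anpXNTlNORgnd3hqeGc5Xb2MXE6erp17WmttZwg6XI19X295Sn6fiwdXZ2uJaTpqWWlqW3qKenppeXptb09vnIhJT49/f9+7CUpsjIlqLKl4Z2hoWGl3aGqKnHxmJihLWFhKWlg/r5sNTW2bamgrm4l4d2hnaHl4WHubdjY3VzhZeGlpVx9viRYmKDdKZzpZaXh4aXhoaYhZepxpOGhnZ1hpeWhmOg8DBkdnV1pnOmhpeHh5iYlpd2dYWUp6iWh3d2loZ0cqP0gYSGd3aWg7iYh3eHh5eHdnZ2dnaXl4aHh4eXhoW02f7ms4aHd4c="/>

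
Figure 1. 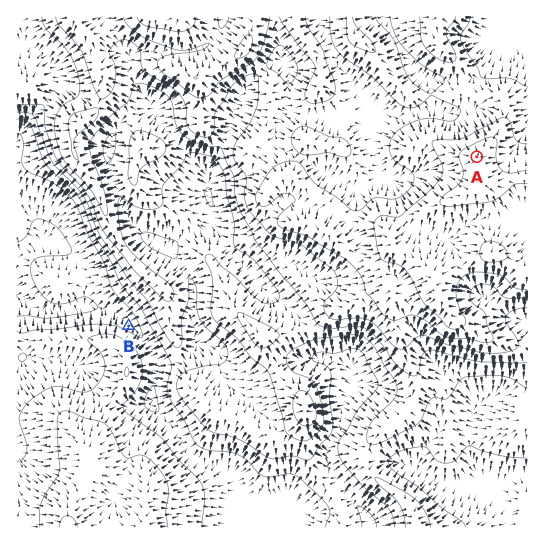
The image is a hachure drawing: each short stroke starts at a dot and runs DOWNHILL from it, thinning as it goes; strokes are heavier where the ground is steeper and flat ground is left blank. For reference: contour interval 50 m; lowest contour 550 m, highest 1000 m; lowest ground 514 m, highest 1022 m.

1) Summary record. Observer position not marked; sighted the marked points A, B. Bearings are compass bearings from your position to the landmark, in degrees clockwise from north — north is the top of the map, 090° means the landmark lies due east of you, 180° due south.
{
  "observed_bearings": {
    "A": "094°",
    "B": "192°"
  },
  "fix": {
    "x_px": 169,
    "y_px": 135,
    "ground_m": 780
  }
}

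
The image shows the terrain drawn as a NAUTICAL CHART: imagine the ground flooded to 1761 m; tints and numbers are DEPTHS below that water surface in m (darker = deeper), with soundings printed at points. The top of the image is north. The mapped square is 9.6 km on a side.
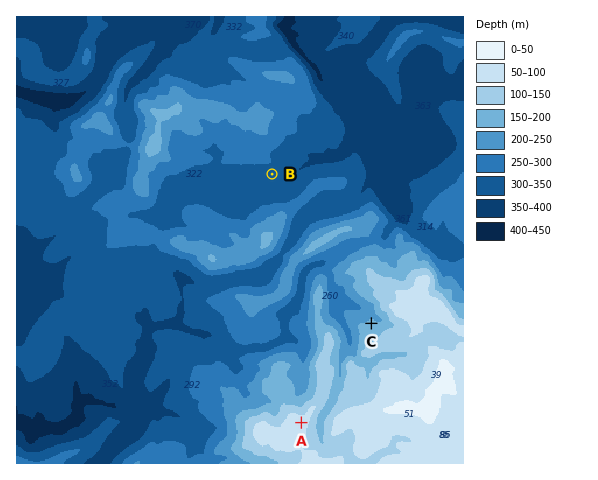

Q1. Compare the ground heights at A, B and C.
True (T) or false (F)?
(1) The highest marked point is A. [T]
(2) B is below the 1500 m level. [T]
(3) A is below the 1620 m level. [F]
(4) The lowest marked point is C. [F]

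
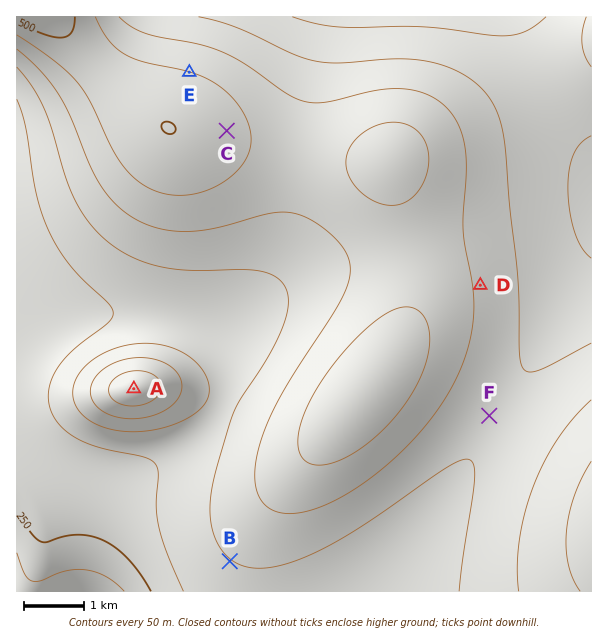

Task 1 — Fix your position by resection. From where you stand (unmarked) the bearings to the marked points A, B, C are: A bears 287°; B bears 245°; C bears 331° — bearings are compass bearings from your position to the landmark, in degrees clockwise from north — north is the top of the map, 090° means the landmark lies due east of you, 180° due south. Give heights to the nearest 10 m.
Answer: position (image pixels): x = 417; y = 475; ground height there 360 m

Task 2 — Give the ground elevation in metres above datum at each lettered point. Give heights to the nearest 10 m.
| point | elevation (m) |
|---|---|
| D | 390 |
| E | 450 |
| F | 360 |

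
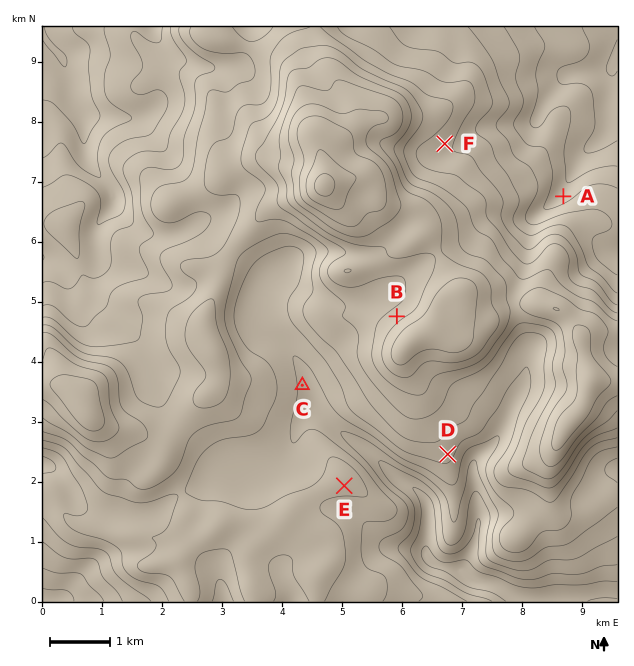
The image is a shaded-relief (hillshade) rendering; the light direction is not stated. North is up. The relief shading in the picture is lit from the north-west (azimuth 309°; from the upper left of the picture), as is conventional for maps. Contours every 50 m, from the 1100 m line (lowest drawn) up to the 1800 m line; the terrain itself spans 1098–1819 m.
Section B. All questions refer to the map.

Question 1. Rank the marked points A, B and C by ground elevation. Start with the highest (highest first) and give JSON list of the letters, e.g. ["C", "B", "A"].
["B", "C", "A"]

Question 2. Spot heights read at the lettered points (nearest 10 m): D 1420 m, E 1420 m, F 1420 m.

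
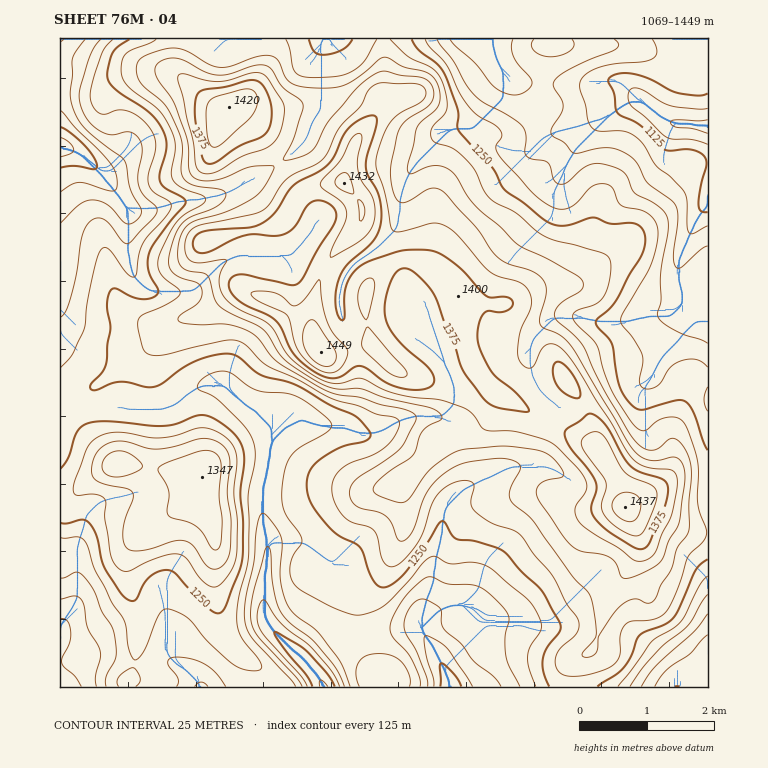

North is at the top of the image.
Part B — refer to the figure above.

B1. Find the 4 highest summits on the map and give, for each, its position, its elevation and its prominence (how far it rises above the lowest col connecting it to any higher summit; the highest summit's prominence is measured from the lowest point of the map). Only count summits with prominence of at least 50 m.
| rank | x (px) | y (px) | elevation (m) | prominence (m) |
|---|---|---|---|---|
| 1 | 321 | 352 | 1449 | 380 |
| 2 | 625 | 507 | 1437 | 67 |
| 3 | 229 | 107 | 1420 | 95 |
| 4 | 202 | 477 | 1347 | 103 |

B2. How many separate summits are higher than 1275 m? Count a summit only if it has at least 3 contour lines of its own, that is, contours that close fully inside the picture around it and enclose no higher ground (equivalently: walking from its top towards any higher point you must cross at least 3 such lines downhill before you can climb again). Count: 4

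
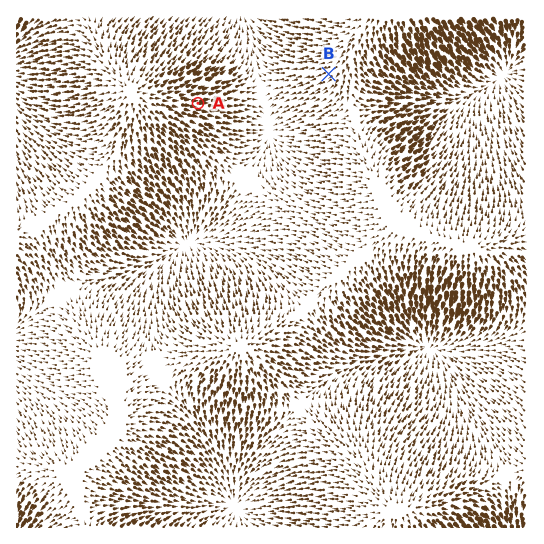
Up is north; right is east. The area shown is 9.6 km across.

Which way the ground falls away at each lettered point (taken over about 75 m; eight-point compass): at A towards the E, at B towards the SW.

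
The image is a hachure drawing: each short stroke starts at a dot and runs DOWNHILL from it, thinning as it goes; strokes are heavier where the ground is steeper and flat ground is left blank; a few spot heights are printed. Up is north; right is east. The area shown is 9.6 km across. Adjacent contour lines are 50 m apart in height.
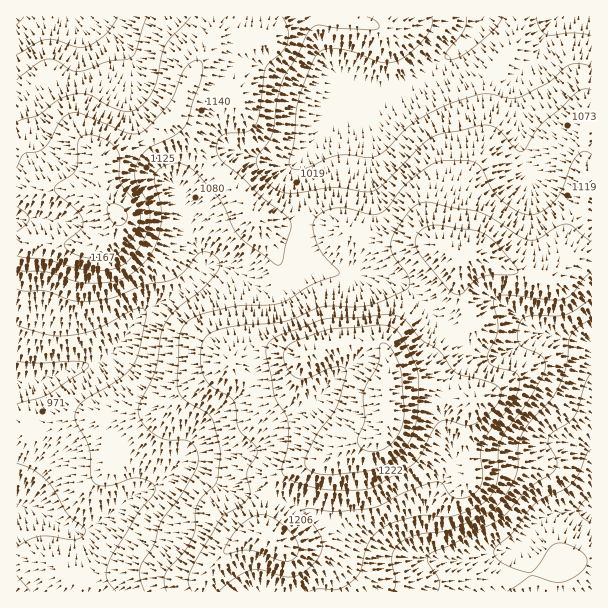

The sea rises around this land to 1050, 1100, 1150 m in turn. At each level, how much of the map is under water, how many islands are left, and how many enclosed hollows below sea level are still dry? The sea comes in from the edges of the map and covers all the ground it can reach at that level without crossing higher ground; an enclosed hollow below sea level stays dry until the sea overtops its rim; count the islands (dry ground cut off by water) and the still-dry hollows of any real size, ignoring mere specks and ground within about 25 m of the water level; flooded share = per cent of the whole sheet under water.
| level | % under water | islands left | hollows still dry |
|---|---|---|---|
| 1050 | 35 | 0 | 0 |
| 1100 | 53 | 0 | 0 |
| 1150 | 72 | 0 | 0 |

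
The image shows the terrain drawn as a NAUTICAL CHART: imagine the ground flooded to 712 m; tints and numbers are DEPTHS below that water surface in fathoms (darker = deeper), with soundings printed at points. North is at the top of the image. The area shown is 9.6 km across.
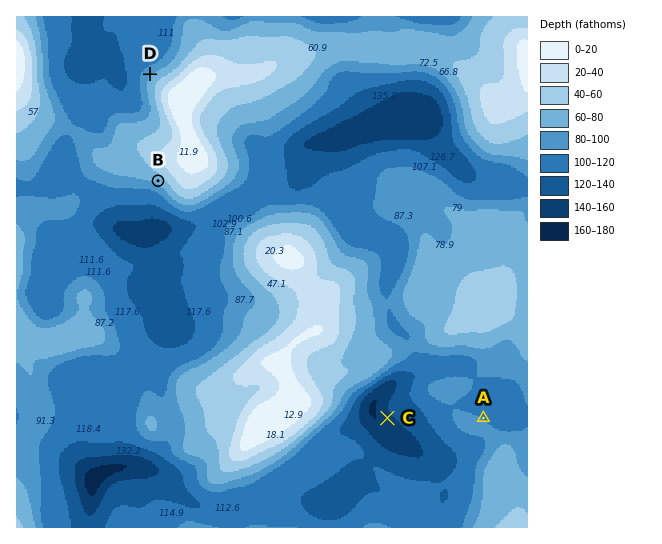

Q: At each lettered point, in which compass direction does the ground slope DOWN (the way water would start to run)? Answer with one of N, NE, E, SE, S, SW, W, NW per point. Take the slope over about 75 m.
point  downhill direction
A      NE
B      SW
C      SW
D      NW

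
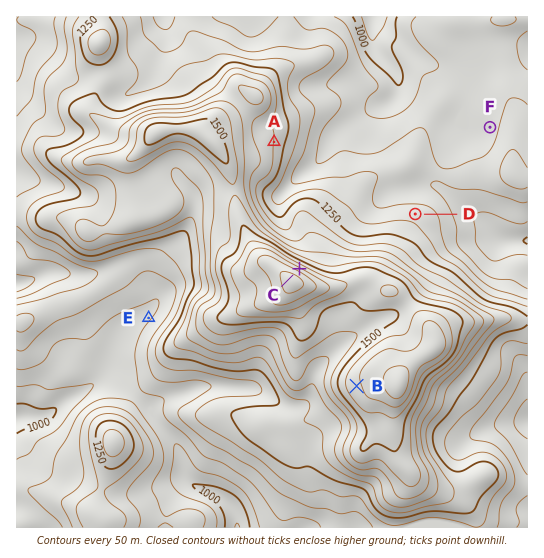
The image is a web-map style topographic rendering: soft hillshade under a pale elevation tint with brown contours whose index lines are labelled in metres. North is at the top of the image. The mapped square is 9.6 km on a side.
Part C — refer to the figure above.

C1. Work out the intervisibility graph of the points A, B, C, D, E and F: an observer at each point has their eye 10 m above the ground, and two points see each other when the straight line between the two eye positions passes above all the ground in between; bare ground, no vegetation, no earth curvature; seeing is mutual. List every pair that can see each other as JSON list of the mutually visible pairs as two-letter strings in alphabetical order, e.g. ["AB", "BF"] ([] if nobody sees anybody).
["AC", "AD", "AF", "CD", "CF", "DF"]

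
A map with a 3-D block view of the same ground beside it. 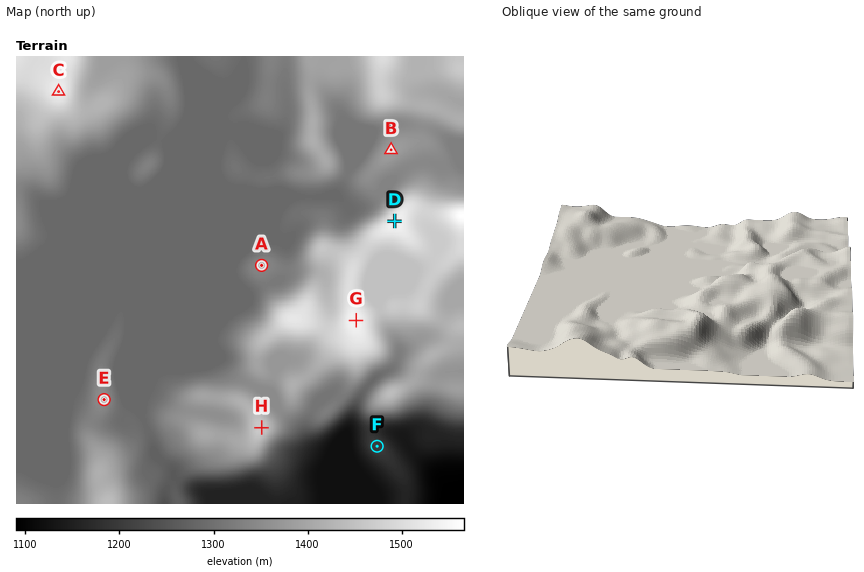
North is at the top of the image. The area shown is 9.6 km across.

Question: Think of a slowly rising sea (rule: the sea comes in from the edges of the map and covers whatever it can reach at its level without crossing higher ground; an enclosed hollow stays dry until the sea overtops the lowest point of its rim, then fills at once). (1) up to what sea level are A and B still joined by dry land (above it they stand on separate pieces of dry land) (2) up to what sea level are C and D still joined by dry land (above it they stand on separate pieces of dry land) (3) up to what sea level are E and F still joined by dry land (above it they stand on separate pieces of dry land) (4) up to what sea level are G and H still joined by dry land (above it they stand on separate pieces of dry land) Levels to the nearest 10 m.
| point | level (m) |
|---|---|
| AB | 1320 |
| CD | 1290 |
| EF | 1190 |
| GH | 1350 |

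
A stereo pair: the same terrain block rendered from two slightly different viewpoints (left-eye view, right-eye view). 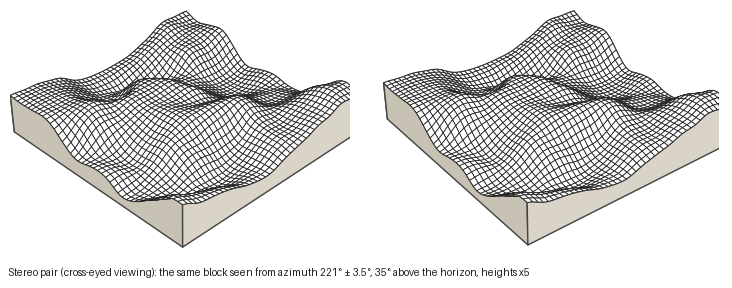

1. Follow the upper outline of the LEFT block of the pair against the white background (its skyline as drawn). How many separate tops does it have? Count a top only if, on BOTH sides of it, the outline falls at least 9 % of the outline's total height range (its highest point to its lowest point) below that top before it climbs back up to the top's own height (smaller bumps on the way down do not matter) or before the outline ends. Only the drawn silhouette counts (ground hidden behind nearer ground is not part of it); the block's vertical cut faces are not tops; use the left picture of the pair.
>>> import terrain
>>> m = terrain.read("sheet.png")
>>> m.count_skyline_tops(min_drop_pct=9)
2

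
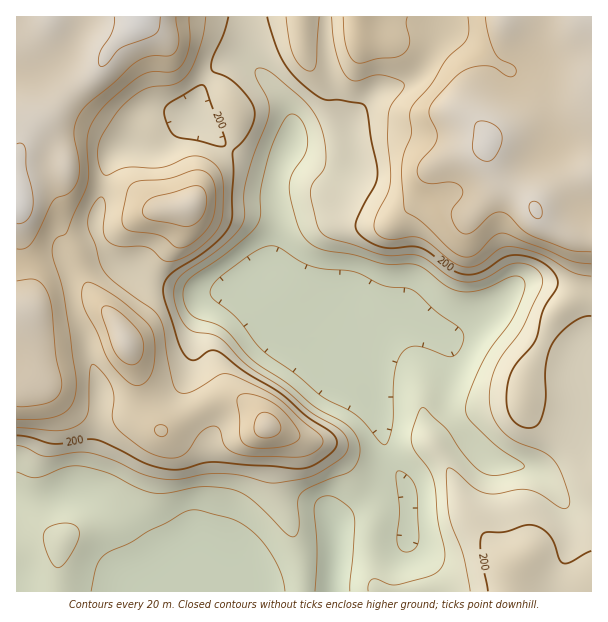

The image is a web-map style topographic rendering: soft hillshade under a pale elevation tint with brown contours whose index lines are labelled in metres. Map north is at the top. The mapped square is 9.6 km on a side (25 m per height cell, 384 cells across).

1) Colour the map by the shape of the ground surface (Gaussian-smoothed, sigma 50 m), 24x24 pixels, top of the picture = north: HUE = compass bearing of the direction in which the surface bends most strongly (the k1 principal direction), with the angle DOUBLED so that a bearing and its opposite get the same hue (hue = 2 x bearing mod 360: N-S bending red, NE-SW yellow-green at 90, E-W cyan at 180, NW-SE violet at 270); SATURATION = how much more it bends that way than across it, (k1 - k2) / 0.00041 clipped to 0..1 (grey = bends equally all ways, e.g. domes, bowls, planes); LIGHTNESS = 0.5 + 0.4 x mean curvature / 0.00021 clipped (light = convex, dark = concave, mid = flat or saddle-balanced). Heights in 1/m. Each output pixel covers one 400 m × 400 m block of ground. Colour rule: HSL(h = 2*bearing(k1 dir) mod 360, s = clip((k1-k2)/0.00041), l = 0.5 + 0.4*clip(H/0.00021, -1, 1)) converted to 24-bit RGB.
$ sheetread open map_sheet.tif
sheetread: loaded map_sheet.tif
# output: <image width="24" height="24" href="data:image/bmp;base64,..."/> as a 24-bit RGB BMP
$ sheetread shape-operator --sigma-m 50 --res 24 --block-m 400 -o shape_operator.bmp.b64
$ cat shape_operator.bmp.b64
<image width="24" height="24" href="data:image/bmp;base64,Qk32BgAAAAAAADYAAAAoAAAAGAAAABgAAAABABgAAAAAAMAGAAATCwAAEwsAAAAAAAAAAAAAZWl3ubJ3iphoYm18c3l7e4B7f4B/gIB/f39/f3t/bFl6vMFqoMtNDhxuytipaZvHfHXLoVjFdESNm6FuxseFg49vT3KWh4SdaHOMsaCBqJhzXGBtbX9maoNrdoB3f358gHx5fWt1eE9zsNV1Ur5WFCBkyd55a3xVTVpJczZRjlBTf8iQmp69vJezS3+ea3+TcX+Xgq2zx5bDgF6yiHqZhnxpYINeeXhqgXNnd1Rnhl5puumcQkWfIiVnydCAkmdxSER2ejWKmMqEaMR3aH1fsax1cV2gfFaJf6BlUopNjmZSl1dtkVlqpGZZjItPW2ZNfXVccFpwdrhytuJnSx89QXRlZcFSmnF6Pjl9VzmZwOywaY+9iHexlLWYgDmFjFFIpYJMcoA7YmM9dFw7fTwvn2YtsYMuP3EzXGw8VXY/l7U2u00OVoAlJ6dcUbRxa2mFVTBlMq9Dr/ejQVZ5ipdTpz85fBpPh7N7gUY7xHA0QV45fktaeFyRtI+sudrVaW/hkE3h0klzbJE0bcWHsbnQMunDJ77MaDaMliuXlv+oib9AWSI0aD0TXUQXP8RQb66ANncsicRtcKLFNGnYeZLLrs7asbLPUEyNJjOU3aPu2NnzxfL/zOL/08z/awq7RyiBedDXvOKXeSFdhCt0t3eLjNXCZsKvcXp/qLHoltDKUNe5GjqnsJRxX7tbfGWx0mTcNEOoS+Gn0vngme/0UQstYwEFgS5QRUR2m8lqpJFHizivZ0e6xsutmsCSYnOGcnF/lYaqzMe2cqW+GQkz2awjZNc4NZN2SFmYh5DRzP/ucOx4WAAaVxEqgV5cgnWBUmOGk8F9iGGeNz6IiGSqwr6ZvrCMYl+FdHGDjJB0sct8lzKkPwBU4fS1eeWOMYWbNUd1n/eTWb0aMQIEdiIugW11f36AfXyBY36JgaxvjWVwO1x0Vnmaup+c0o6DY2N+cXZ/j59up819ThNuLA+L1/rRxa3SLm6gHJTi2eqbXA08eklef3d4fn9/fn5/f35/c4R9hI5rgWtpXXlyL4BmbJZh5WtvrIJbXHFmnLObnciBLwBWl//YtvTGzEZ/ScdWGz5JmDwZhT5kgnh+gIB+fX9+fX5/gH1/gIJ7gXZ0hl5giYpVQHxNK2ZYxmeP6qmzZ1WLsKCEyWBpDB2div+UgCIwwEUYvYQGEiEXanhPfnR8gn6Bg35/gH15fn50gGxnioRZclJThyEruX0ALoIEElQxJGUy64M0wT01msFCnTRiV89AkYYqWCgjmDg+/11VHWIMBlYQO3tLdX1vhllbi1g0blkmWzMTk4QGJSIQdB008e7Ll9ylDSwpIygLi4cAyc4cpuBGLkRkgdVzigyQyzhAOFk045N+99TkM7vOFH5gOXNqkzuTzWyklF/Yk1zv69XvDSvfZtLt2O7Zz3/CiADReInpv///ocTz2965NESIcMApDRdY3pHcy6/rfqXc7+bVfbLhRVflHTWxTj2Wkb+aZorGT1zX7Mvkfjzges3KlJ270mazGBi0z+7gab2ubVp0076alCur4OF5AC1bYLigntPVj4DZ9NfXzmrDQkFkJyVrS0igo8CXYYGHQXV/r0JezWpdW65XbXdatFdrVLTOj8WgrlKZh1p1v6tncz2n7PbVAC5vVNirSKNfhUx54NWk+EisqkyCIUxyOoSht3VxkX9hQz9eSER12824vIGweVmEgbVtTqdZXXVVjWCKm4GttYF0SaV58Nx6GhlBOV4leHMsJpg0tMc1pwcz5KdmMGhxJ0pZnVpFtLRuRzV8XbWNdbNYt1Bbo3Kst7KdjHqcXHl/ZHNsfIxfn4CPsn59zH9De0xeNXR3bq96VotOWy83qT5F6ujCTUuxFxVHnbA+kqxXO1p9eaKEq1OMrptna7J5i7WYoHqpjGKgdGWIioh7i4t3o2+K32iVvWZXNmtBTmUrjIUlIVtllN2wqNWuwRu6Wg1ehd5knlFWIpBNNZ9ZOJzD1Z7TvaaQio9qfWFojGl7eGqKk4GCgIVdY35lqWWn6qjCqmy7SjyAytmPAqydNttFjS4wZhBTx0Oxh/OmxhHHyKZQLoUqE3slK4w6yZmIn2x8e2Zrf390cG19iZSDlXuFa4lgTHp/woqO2WGnVkyx1e/QN1WyO3dZcEFzRyySu+akHsXkjg/H3Om5f5jPcpGzKZKAepNPxzNFnppZaYBygm92gIxij2SPsaKMR4aQe25Xv3SEnMi6ldN6hkWbUlCYSUiRNjqP2uWPEBy+ExLXy+CDYV1/lHtuXWZ6Q0Nks1thwMaWXYKUcmCMm4KD"/>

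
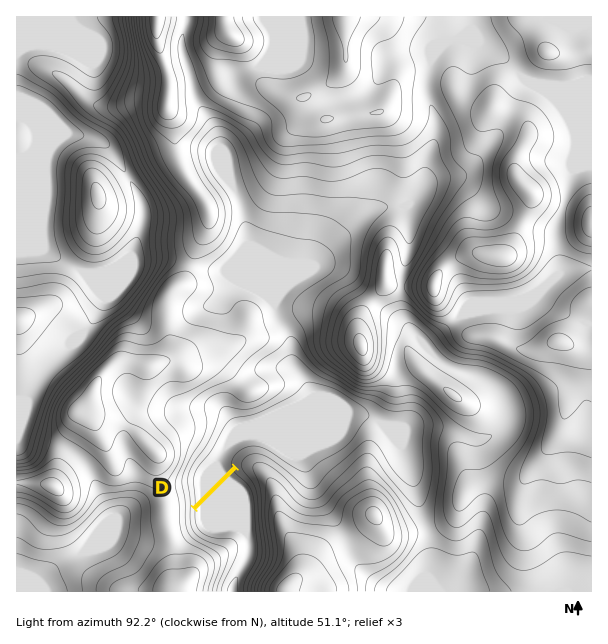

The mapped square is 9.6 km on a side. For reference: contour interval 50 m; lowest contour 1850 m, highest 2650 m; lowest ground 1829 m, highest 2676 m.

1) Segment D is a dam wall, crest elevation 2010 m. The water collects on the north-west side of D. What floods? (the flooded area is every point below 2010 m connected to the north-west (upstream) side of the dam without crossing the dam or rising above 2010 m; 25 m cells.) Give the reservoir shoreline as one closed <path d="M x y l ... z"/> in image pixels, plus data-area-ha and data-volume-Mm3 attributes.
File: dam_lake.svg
<path d="M306 378l-3 0-2 2-3 7-7 7-12 6-3 3-18 9-9 2-1 1-12 0-10 5-15 29-11 12-7 12 0 21 1 1 1 9 39-39 1-7 7-7 6-3 12 0 4 2 33 22 11 4 15-13 21-12 11-11 10-13 6-1 14 12 9 14 7 6 6 2 2-2 1-12 2-2 0-7 2-2 0-9-4-5-3-1-17 0-1-2-9-2-11-8-15-8-12-9-12-6-4 0-20-7z" data-area-ha="299" data-volume-Mm3="96.27"/>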